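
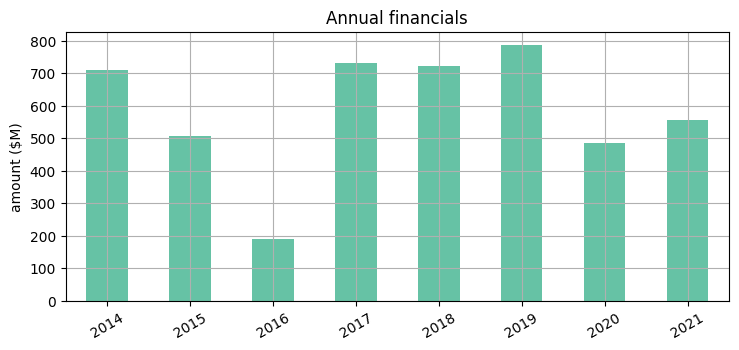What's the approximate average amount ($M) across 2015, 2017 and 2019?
≈ 667

(500 + 700 + 800) / 3 ≈ 667.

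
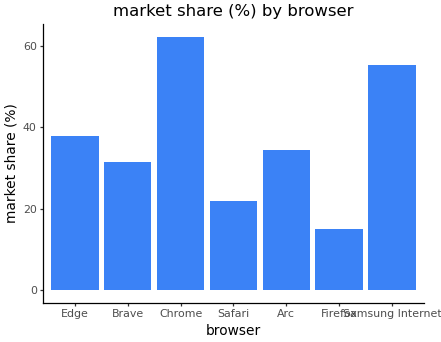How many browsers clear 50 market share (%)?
Above 50: Chrome, Samsung Internet.

2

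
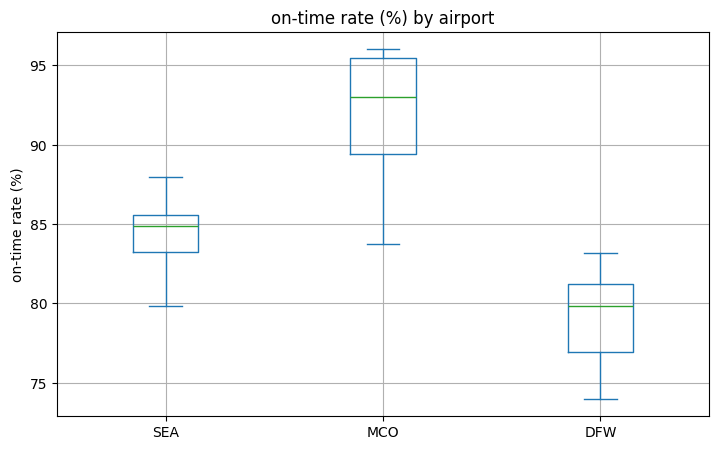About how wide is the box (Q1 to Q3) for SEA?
Q3 ≈ 86, Q1 ≈ 84; IQR ≈ 2.

≈ 2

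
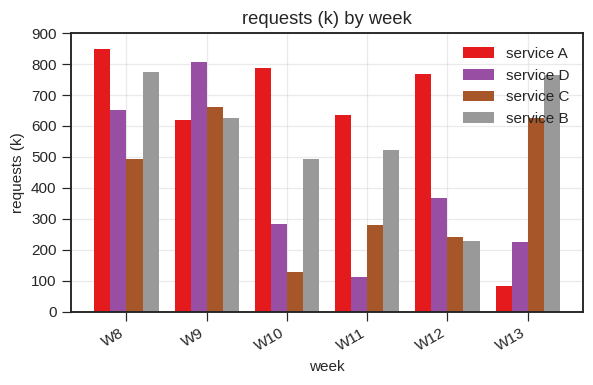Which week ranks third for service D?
W12

Top 4 for service D: W9 ≈ 800, W8 ≈ 700, W12 ≈ 400, W10 ≈ 300.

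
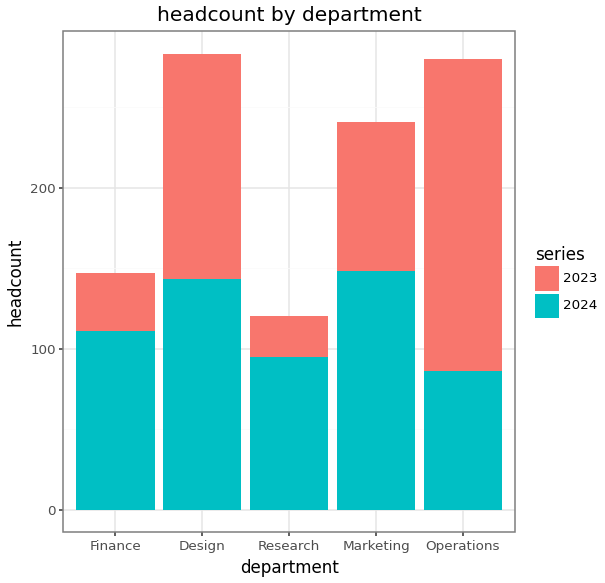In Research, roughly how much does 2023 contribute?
≈ 25

2023 top ≈ 125, bottom ≈ 100; segment ≈ 25.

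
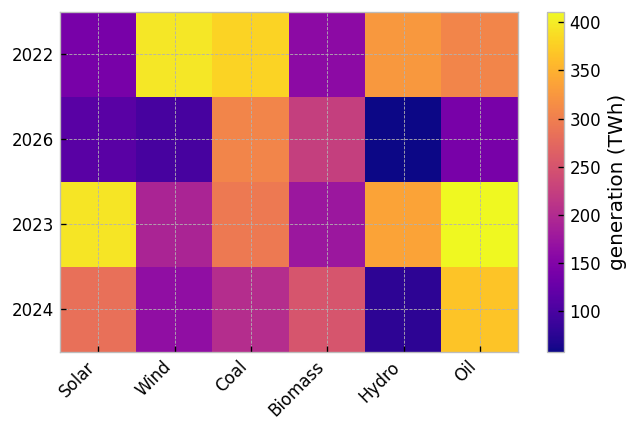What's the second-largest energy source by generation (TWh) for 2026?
Top 3 for 2026: Coal ≈ 300, Biomass ≈ 250, Oil ≈ 150.

Biomass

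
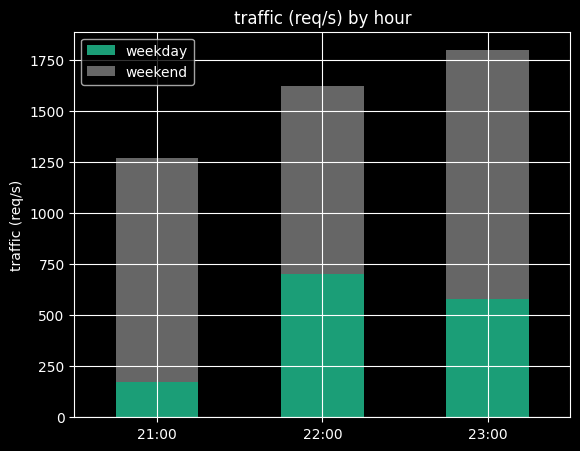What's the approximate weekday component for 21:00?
weekday top ≈ 200, bottom ≈ 0; segment ≈ 200.

≈ 200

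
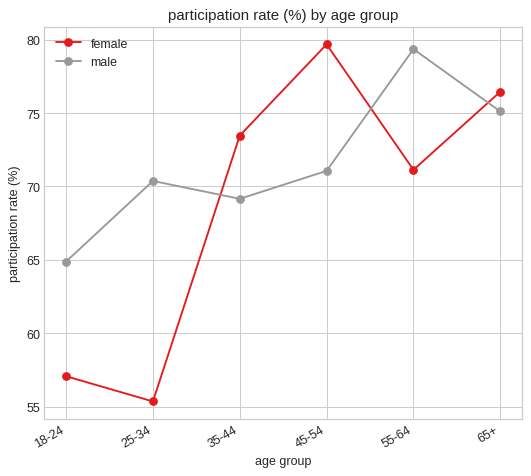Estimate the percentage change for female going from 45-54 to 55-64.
45-54 ≈ 80, 55-64 ≈ 70; (70 − 80) / 80 ≈ -12.5%.

≈ -12.5%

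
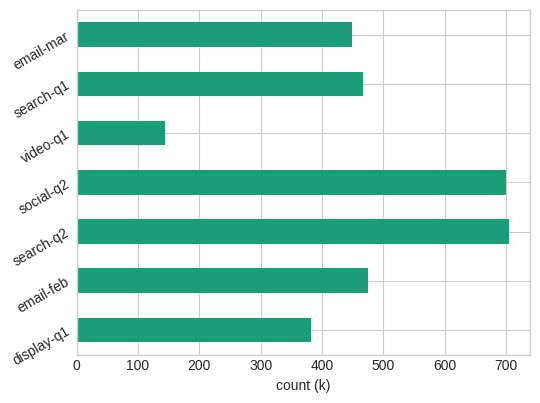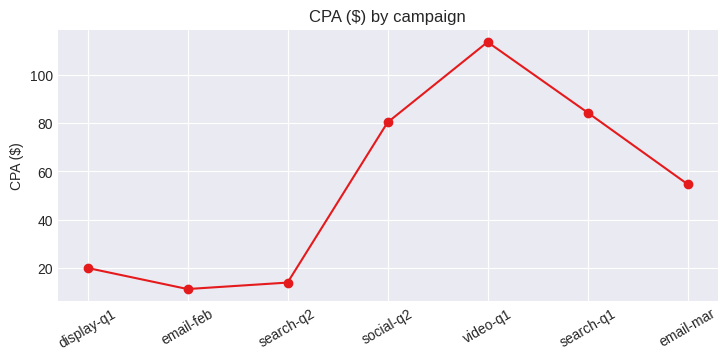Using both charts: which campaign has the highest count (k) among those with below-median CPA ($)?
search-q2

Chart 2 median CPA ($) ≈ 60; below-median campaigns: display-q1, email-feb, search-q2. Among those, search-q2 has the highest count (k) (≈ 700).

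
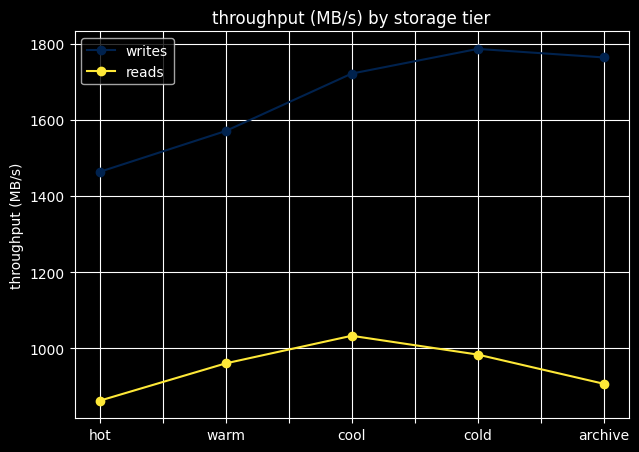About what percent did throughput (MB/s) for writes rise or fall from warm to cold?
warm ≈ 1600, cold ≈ 1800; (1800 − 1600) / 1600 ≈ +12.5%.

≈ +12.5%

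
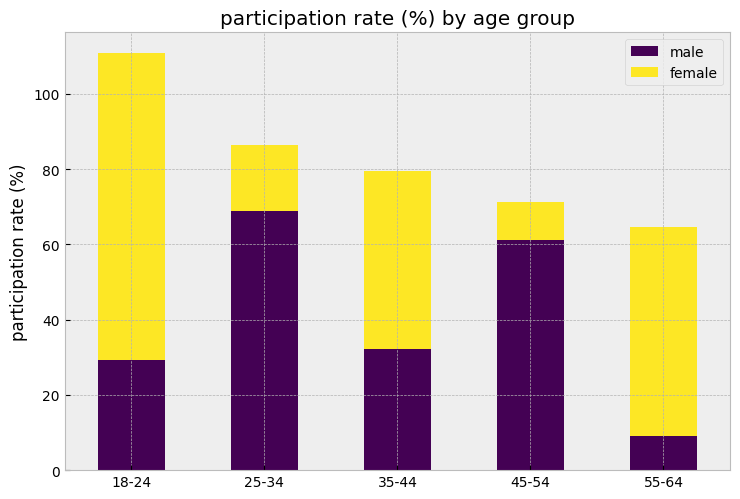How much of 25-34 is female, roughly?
female top ≈ 90, bottom ≈ 70; segment ≈ 20.

≈ 20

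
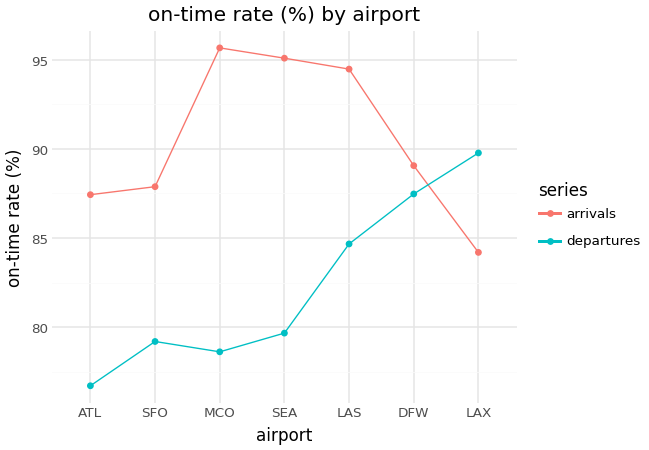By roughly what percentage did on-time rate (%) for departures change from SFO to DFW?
SFO ≈ 80, DFW ≈ 88; (88 − 80) / 80 ≈ +10%.

≈ +10%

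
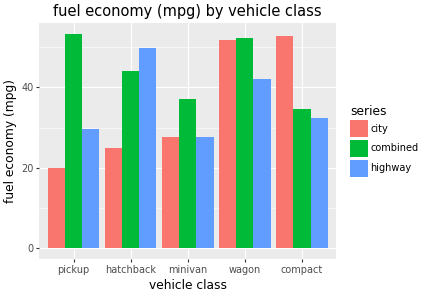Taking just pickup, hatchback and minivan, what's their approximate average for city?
≈ 25

(20 + 25 + 30) / 3 ≈ 25.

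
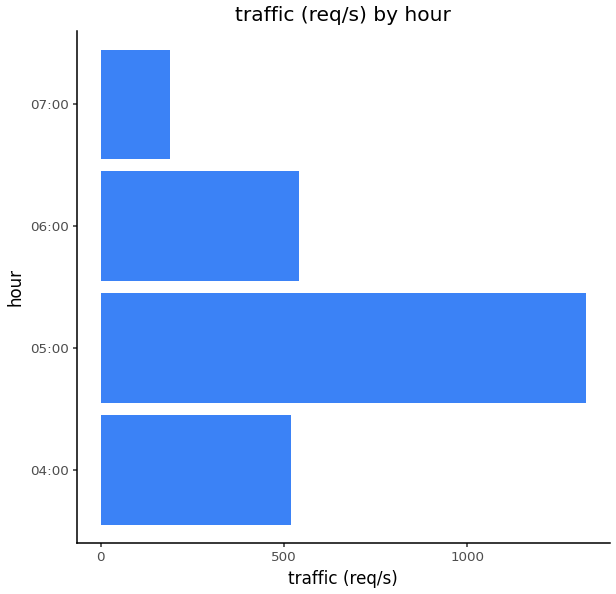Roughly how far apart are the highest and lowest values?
Max 05:00 ≈ 1400, min 07:00 ≈ 200; range ≈ 1200.

≈ 1200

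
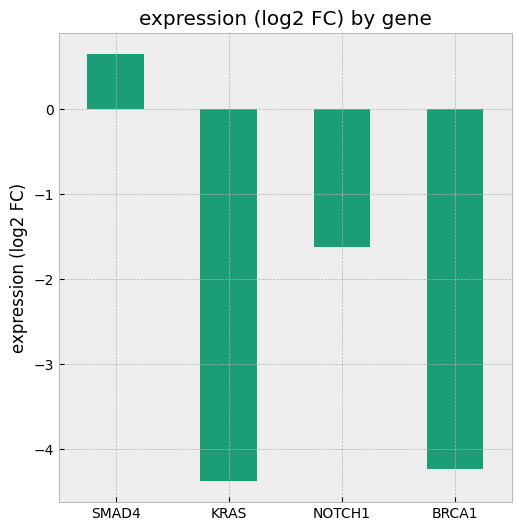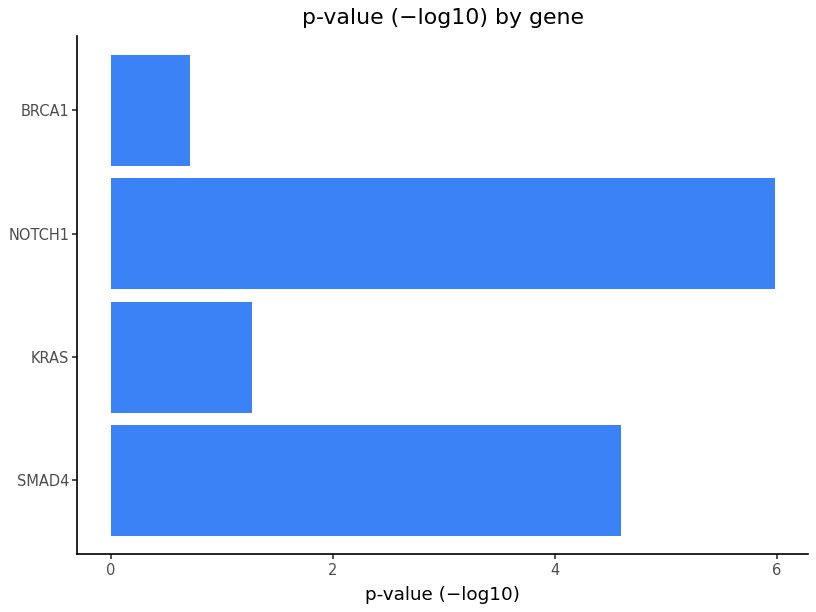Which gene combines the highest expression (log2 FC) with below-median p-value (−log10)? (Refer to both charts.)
Chart 2 median p-value (−log10) ≈ 3; below-median genes: KRAS, BRCA1. Among those, BRCA1 has the highest expression (log2 FC) (≈ -4.2).

BRCA1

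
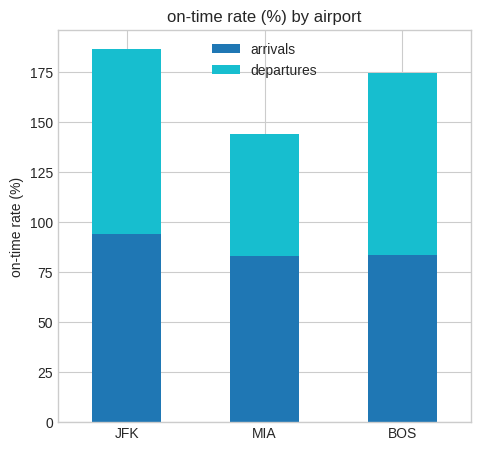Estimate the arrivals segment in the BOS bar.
≈ 80

arrivals top ≈ 80, bottom ≈ 0; segment ≈ 80.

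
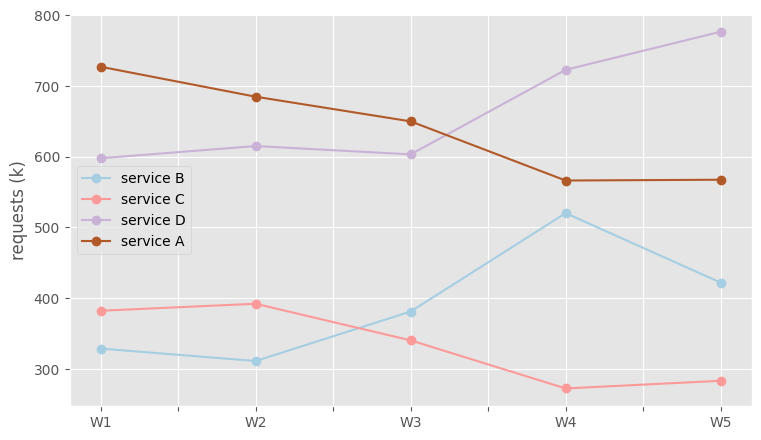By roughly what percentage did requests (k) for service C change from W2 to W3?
W2 ≈ 400, W3 ≈ 350; (350 − 400) / 400 ≈ -12.5%.

≈ -12.5%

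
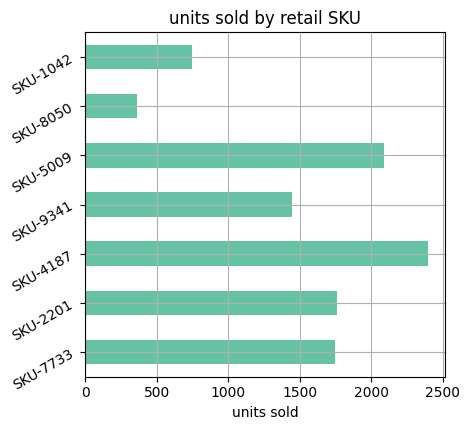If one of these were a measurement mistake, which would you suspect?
SKU-8050

SKU-8050 ≈ 400; the rest sit between ≈ 800 and ≈ 2400.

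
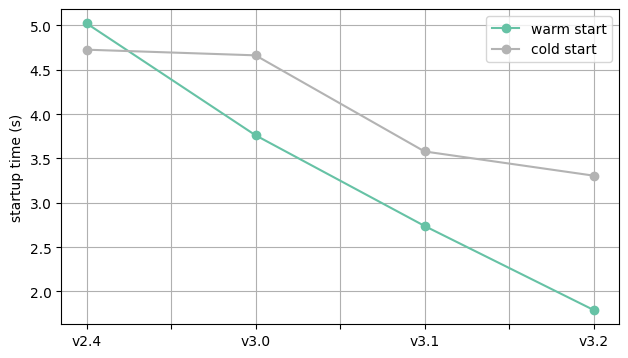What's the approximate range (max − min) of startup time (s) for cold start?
≈ 1.0

Max v2.4 ≈ 4.5, min v3.2 ≈ 3.5; range ≈ 1.0.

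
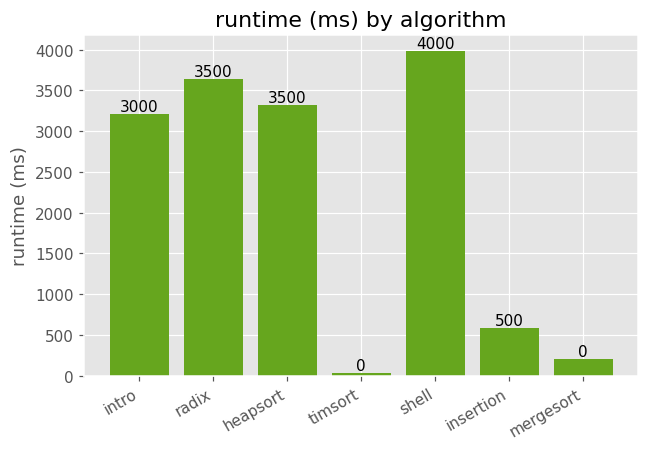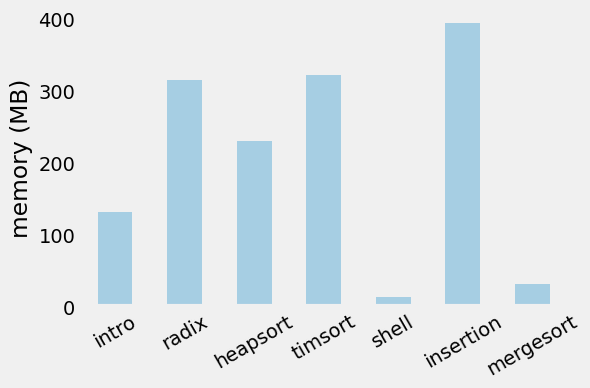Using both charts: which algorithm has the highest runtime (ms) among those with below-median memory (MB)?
shell

Chart 2 median memory (MB) ≈ 250; below-median algorithms: intro, shell, mergesort. Among those, shell has the highest runtime (ms) (≈ 4000).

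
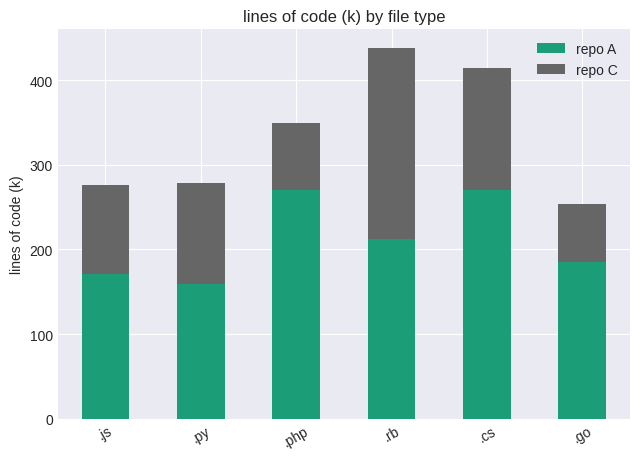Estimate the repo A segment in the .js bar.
≈ 150

repo A top ≈ 150, bottom ≈ 0; segment ≈ 150.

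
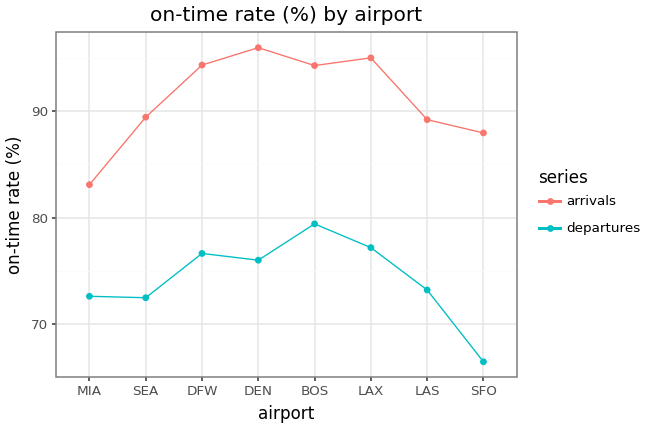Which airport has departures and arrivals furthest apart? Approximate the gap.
SFO: departures ≈ 65, arrivals ≈ 90 → gap ≈ 25. Next-largest (DEN) is only ≈ 20.

SFO, ≈ 25 %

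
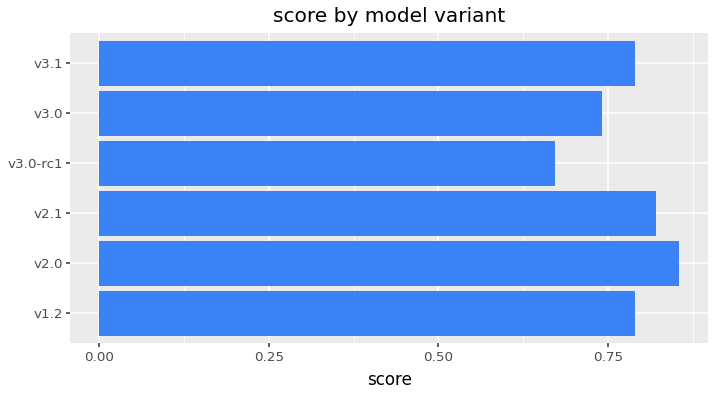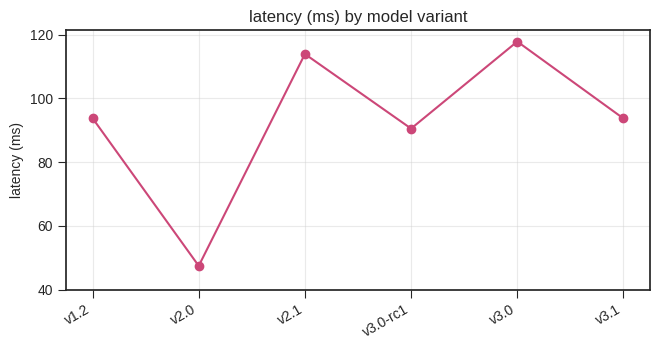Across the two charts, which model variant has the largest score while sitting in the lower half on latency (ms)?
v2.0

Chart 2 median latency (ms) ≈ 100; below-median model variants: v2.0, v3.0-rc1, v3.1. Among those, v2.0 has the highest score (≈ 0.9).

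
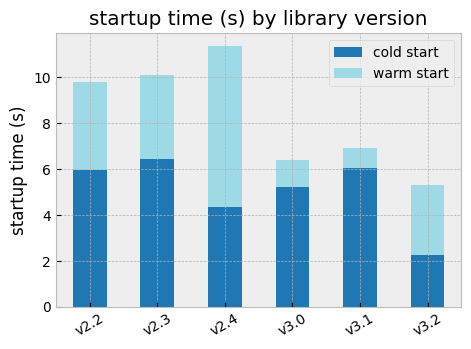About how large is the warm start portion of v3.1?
warm start top ≈ 7, bottom ≈ 6; segment ≈ 1.

≈ 1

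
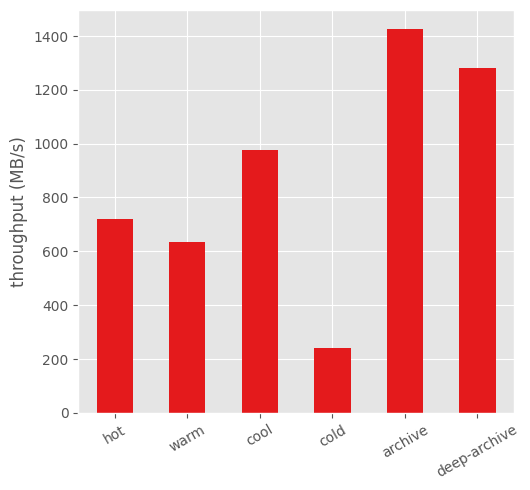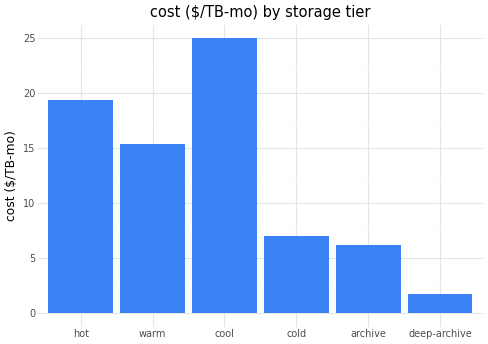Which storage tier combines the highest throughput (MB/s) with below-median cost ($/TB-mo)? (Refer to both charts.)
Chart 2 median cost ($/TB-mo) ≈ 10; below-median storage tiers: cold, archive, deep-archive. Among those, archive has the highest throughput (MB/s) (≈ 1400).

archive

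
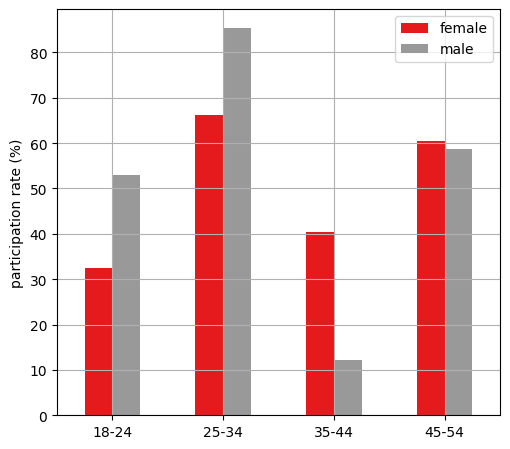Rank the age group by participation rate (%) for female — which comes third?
35-44

Top 4 for female: 25-34 ≈ 70, 45-54 ≈ 60, 35-44 ≈ 40, 18-24 ≈ 30.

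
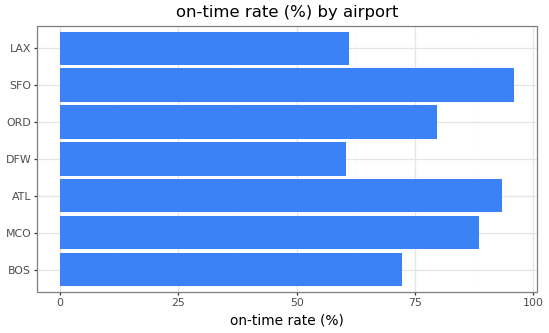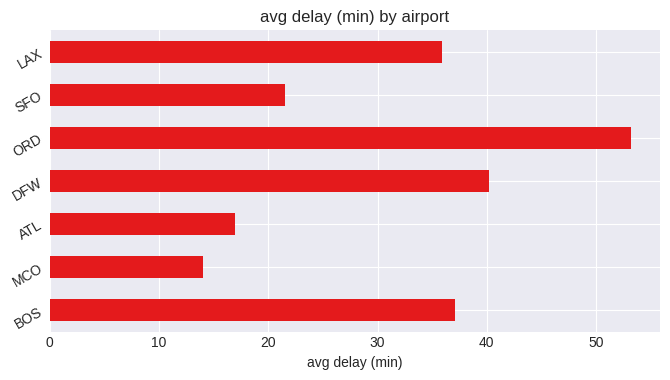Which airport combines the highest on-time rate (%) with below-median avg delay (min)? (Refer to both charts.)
SFO

Chart 2 median avg delay (min) ≈ 35; below-median airports: MCO, ATL, SFO. Among those, SFO has the highest on-time rate (%) (≈ 100).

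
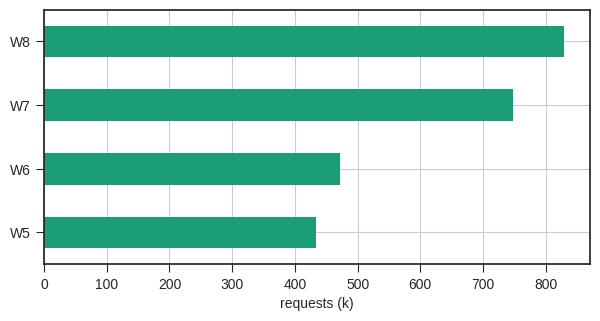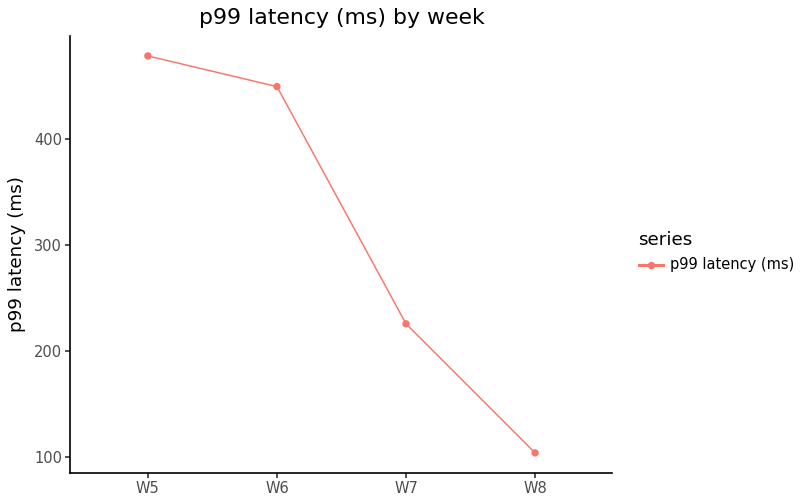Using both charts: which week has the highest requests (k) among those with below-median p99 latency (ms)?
W8

Chart 2 median p99 latency (ms) ≈ 350; below-median weeks: W7, W8. Among those, W8 has the highest requests (k) (≈ 800).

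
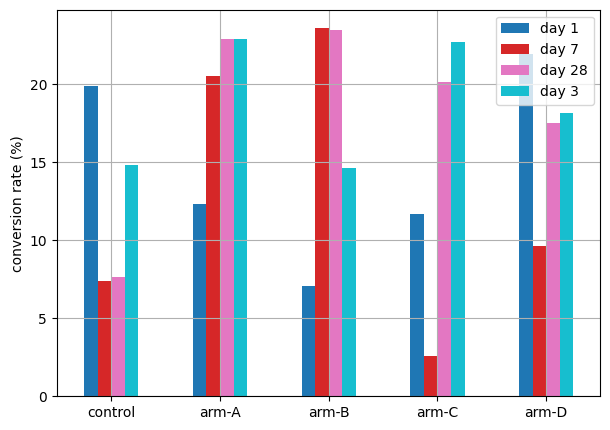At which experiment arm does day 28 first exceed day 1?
arm-A

control: day 28 ≈ 8 vs day 1 ≈ 20 (not yet); arm-A: day 28 ≈ 22 vs day 1 ≈ 12 (first crossover).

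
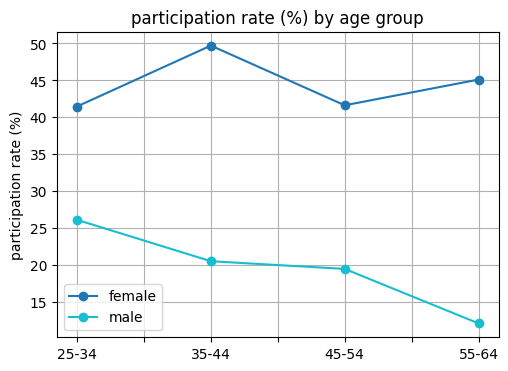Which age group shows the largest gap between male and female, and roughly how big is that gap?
55-64, ≈ 35 %

55-64: male ≈ 10, female ≈ 45 → gap ≈ 35. Next-largest (35-44) is only ≈ 30.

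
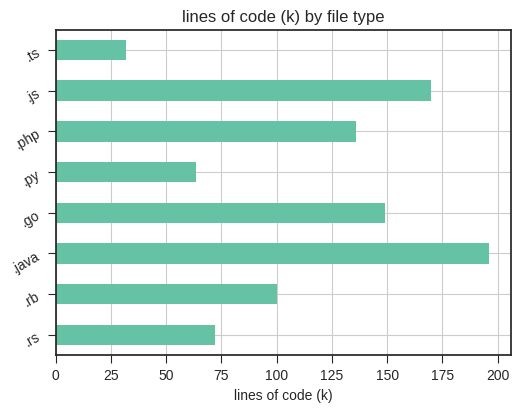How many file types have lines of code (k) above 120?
Above 120: .java, .go, .php, .js.

4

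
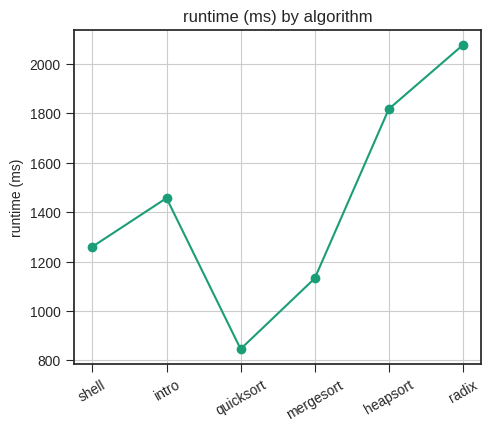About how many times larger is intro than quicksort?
intro ≈ 1400, quicksort ≈ 800; 1400/800 ≈ 1.75.

≈ 1.75×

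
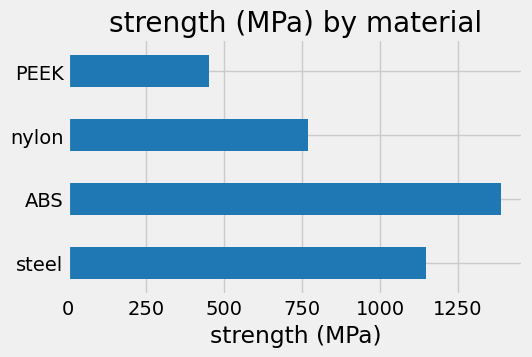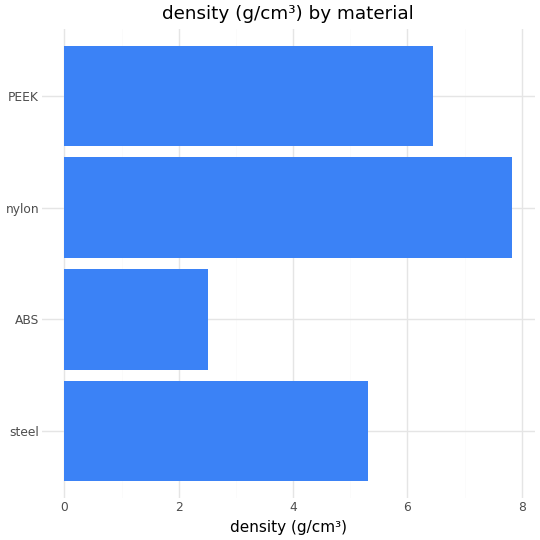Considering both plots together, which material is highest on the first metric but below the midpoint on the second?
Chart 2 median density (g/cm³) ≈ 6; below-median materials: steel, ABS. Among those, ABS has the highest strength (MPa) (≈ 1400).

ABS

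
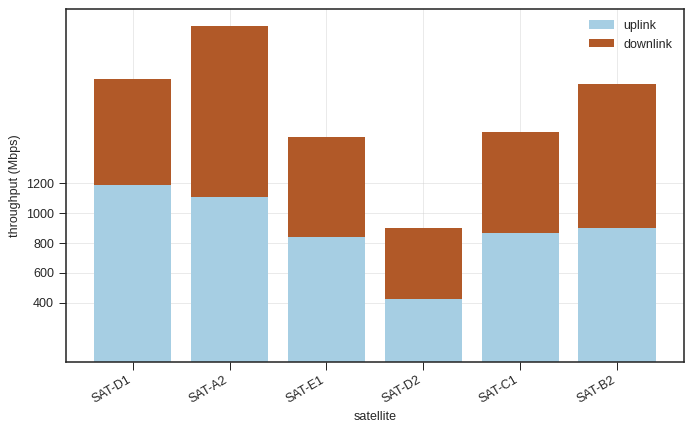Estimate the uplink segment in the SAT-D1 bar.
uplink top ≈ 1200, bottom ≈ 0; segment ≈ 1200.

≈ 1200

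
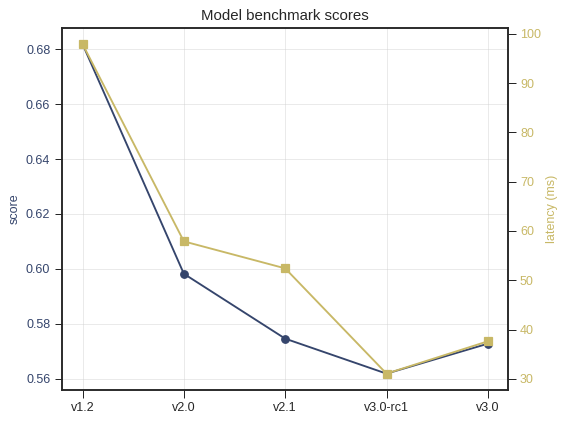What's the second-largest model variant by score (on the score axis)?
Top 3 (on the score axis): v1.2 ≈ 0.68, v2.0 ≈ 0.60, v2.1 ≈ 0.58.

v2.0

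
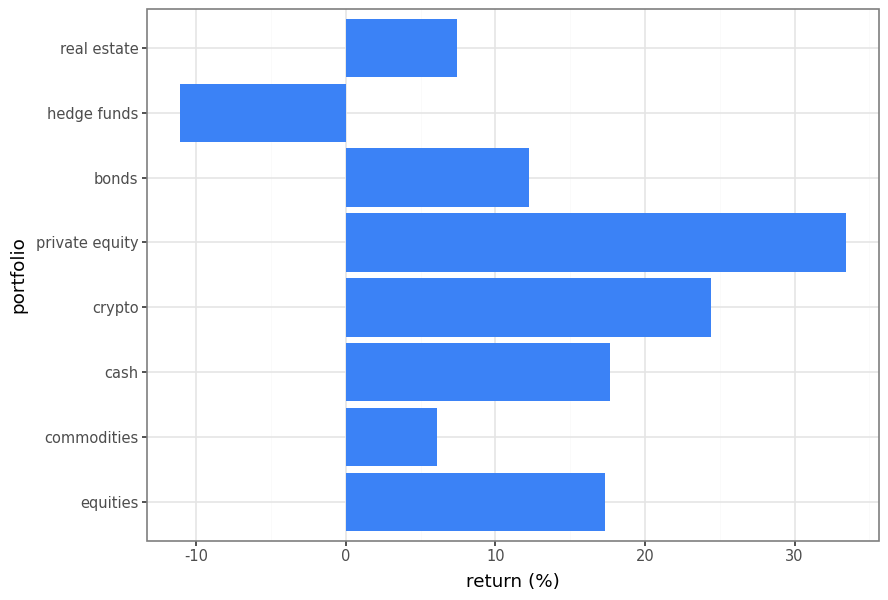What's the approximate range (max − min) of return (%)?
Max private equity ≈ 35, min hedge funds ≈ -10; range ≈ 45.

≈ 45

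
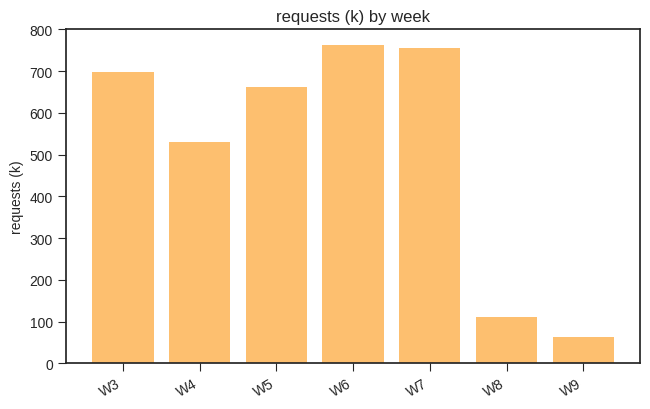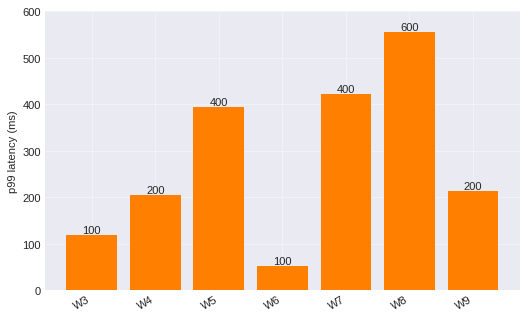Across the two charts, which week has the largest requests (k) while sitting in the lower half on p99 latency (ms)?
W6

Chart 2 median p99 latency (ms) ≈ 200; below-median weeks: W3, W4, W6. Among those, W6 has the highest requests (k) (≈ 800).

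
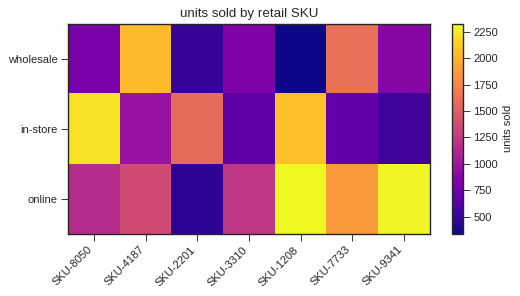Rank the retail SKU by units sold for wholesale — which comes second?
Top 3 for wholesale: SKU-4187 ≈ 2000, SKU-7733 ≈ 1600, SKU-9341 ≈ 800.

SKU-7733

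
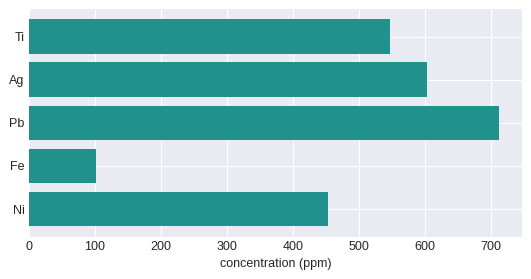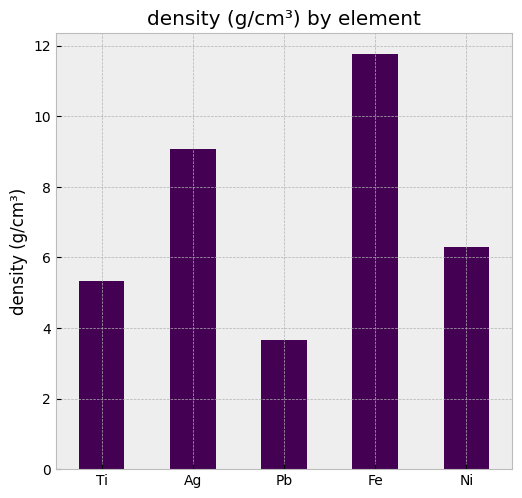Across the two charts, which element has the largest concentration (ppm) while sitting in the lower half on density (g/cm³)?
Pb

Chart 2 median density (g/cm³) ≈ 6; below-median elements: Ti, Pb. Among those, Pb has the highest concentration (ppm) (≈ 700).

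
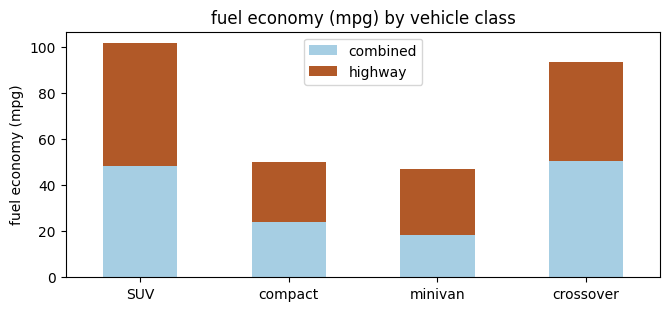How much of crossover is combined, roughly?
combined top ≈ 50, bottom ≈ 0; segment ≈ 50.

≈ 50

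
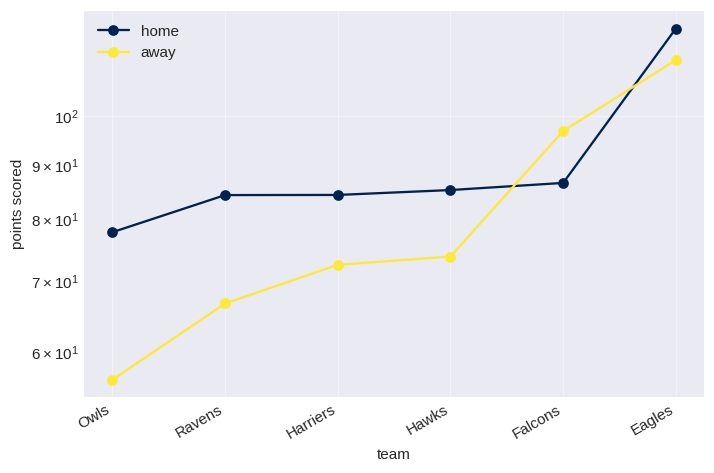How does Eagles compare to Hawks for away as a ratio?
≈ 1.57×

Eagles ≈ 110, Hawks ≈ 70; 110/70 ≈ 1.57.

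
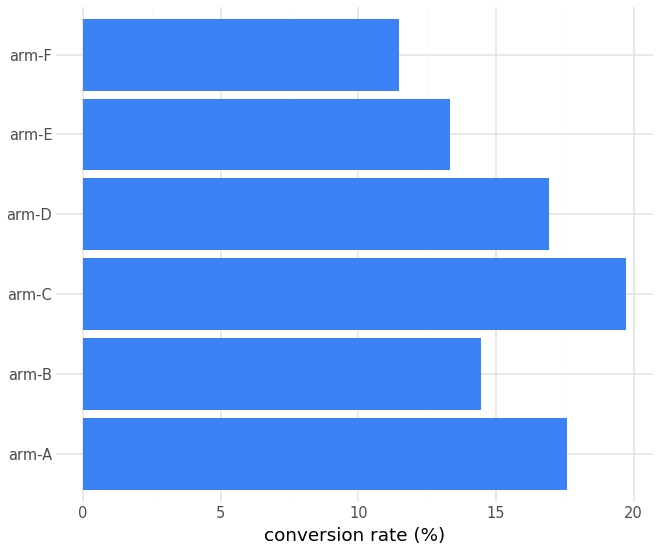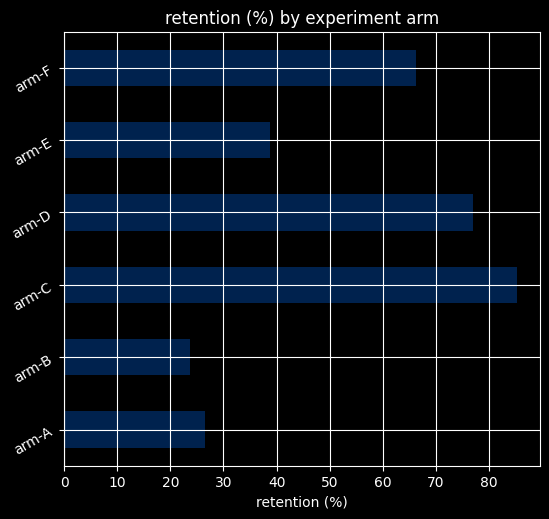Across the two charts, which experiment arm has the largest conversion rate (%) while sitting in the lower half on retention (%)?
Chart 2 median retention (%) ≈ 50; below-median experiment arms: arm-A, arm-B, arm-E. Among those, arm-A has the highest conversion rate (%) (≈ 18).

arm-A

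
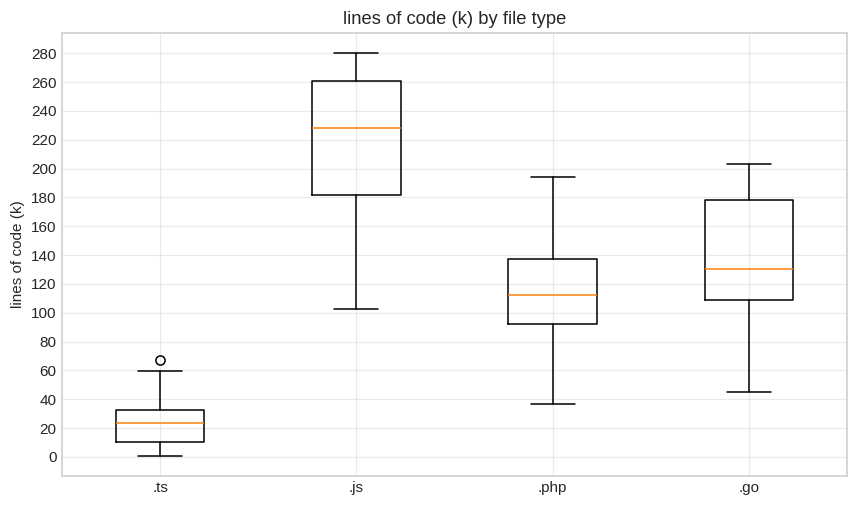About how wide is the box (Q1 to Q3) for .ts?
≈ 20

Q3 ≈ 40, Q1 ≈ 20; IQR ≈ 20.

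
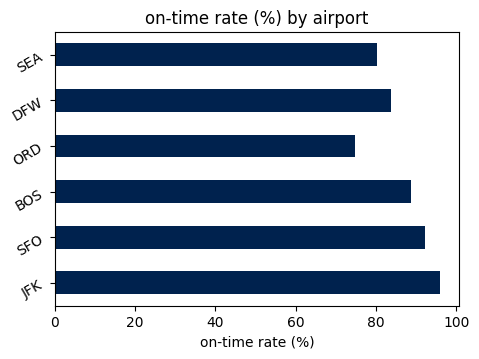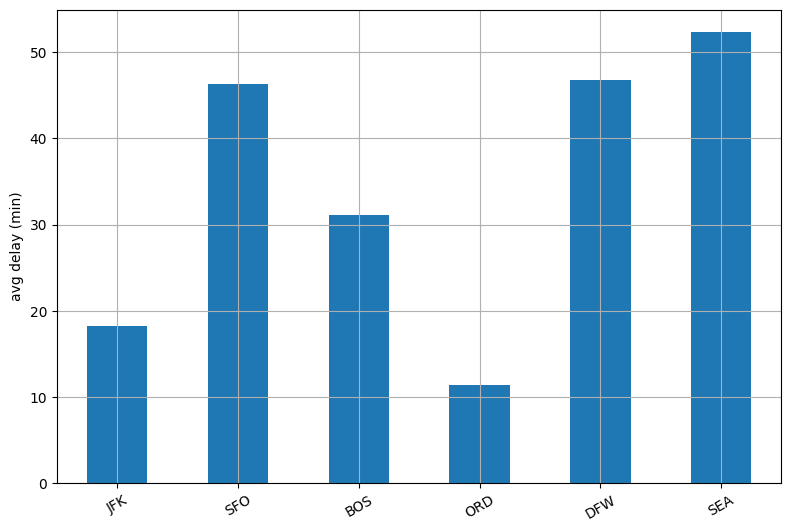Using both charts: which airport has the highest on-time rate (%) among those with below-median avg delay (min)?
JFK

Chart 2 median avg delay (min) ≈ 40; below-median airports: JFK, BOS, ORD. Among those, JFK has the highest on-time rate (%) (≈ 100).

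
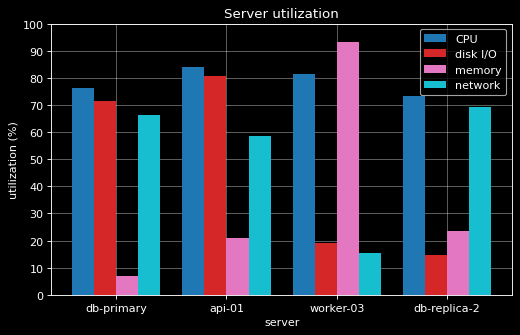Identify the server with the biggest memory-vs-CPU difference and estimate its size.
db-primary, ≈ 70 %

db-primary: memory ≈ 10, CPU ≈ 80 → gap ≈ 70. Next-largest (api-01) is only ≈ 60.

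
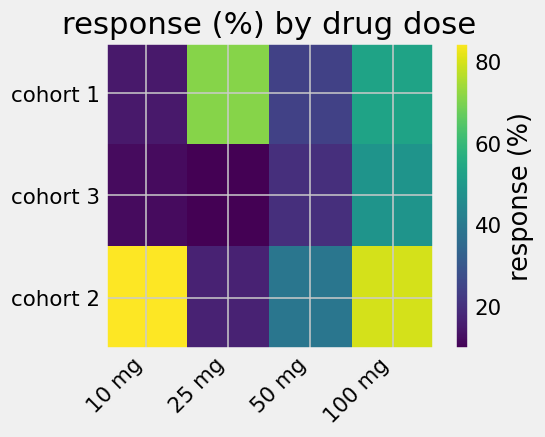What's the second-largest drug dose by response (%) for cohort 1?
100 mg

Top 3 for cohort 1: 25 mg ≈ 70, 100 mg ≈ 50, 50 mg ≈ 20.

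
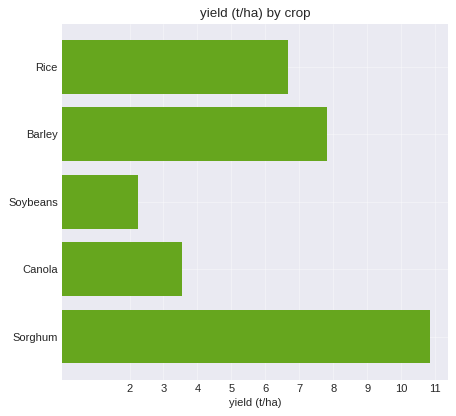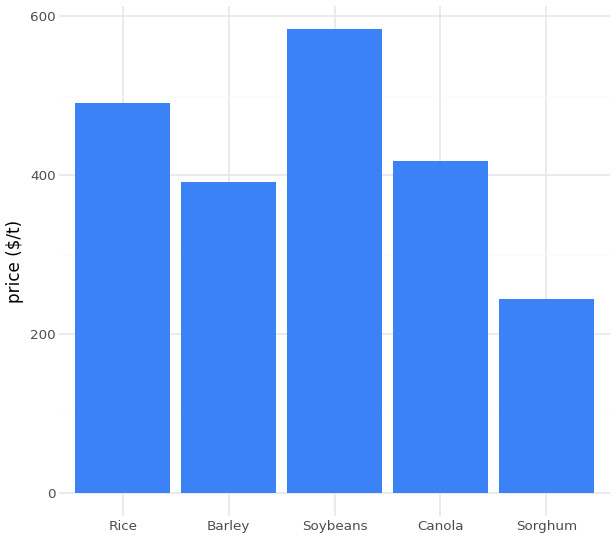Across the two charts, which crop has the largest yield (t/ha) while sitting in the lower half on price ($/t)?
Chart 2 median price ($/t) ≈ 400; below-median crops: Barley, Sorghum. Among those, Sorghum has the highest yield (t/ha) (≈ 11).

Sorghum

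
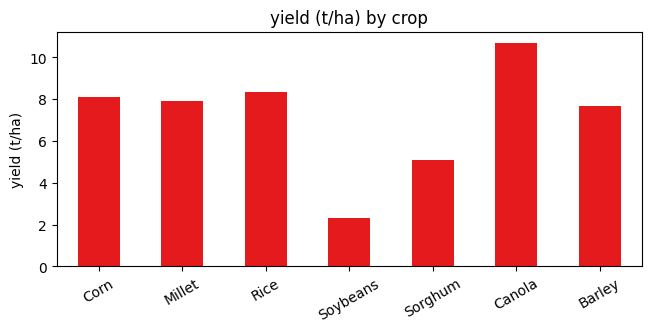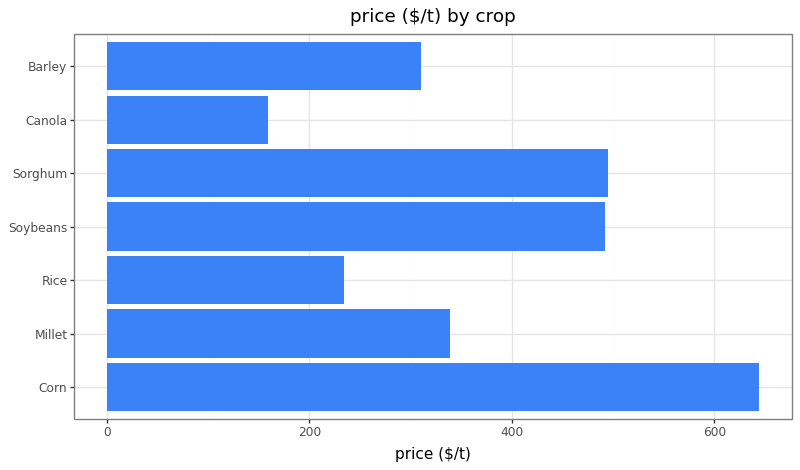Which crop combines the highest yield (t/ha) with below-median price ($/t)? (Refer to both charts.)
Canola

Chart 2 median price ($/t) ≈ 300; below-median crops: Rice, Canola, Barley. Among those, Canola has the highest yield (t/ha) (≈ 11).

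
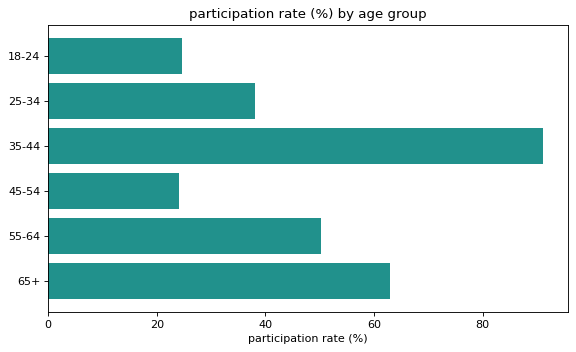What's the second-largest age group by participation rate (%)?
65+

Top 3: 35-44 ≈ 90, 65+ ≈ 60, 55-64 ≈ 50.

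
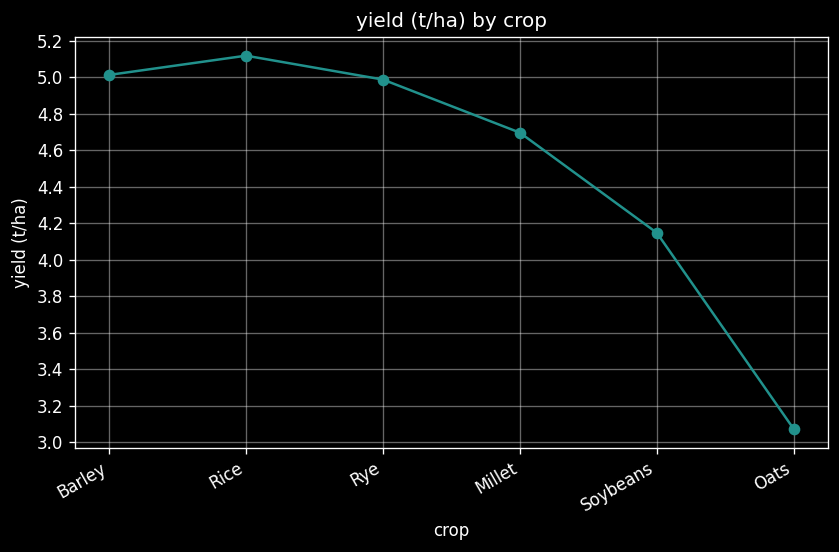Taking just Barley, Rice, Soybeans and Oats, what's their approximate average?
(5.0 + 5.2 + 4.2 + 3.0) / 4 ≈ 4.35.

≈ 4.35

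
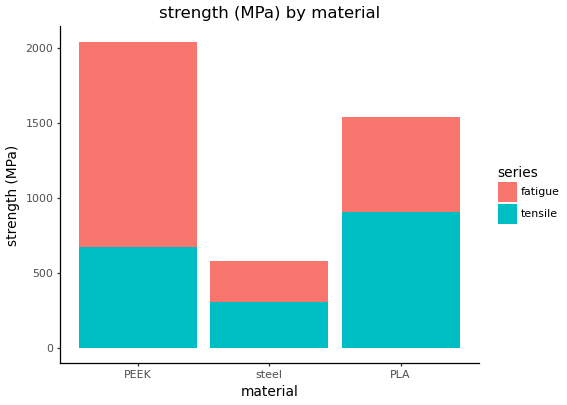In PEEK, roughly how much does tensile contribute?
≈ 600

tensile top ≈ 600, bottom ≈ 0; segment ≈ 600.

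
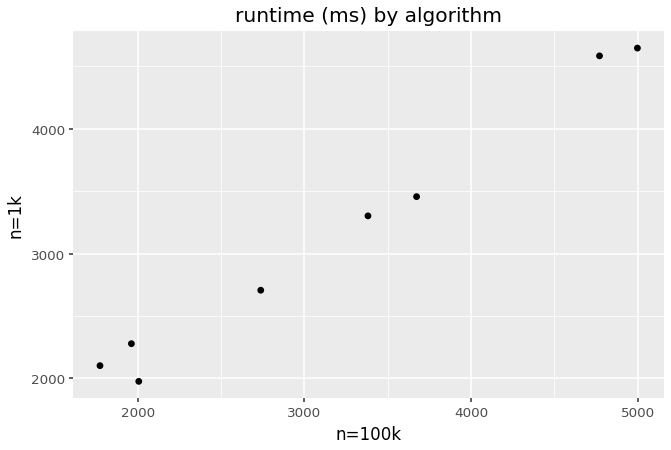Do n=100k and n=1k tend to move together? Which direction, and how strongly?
positive, strong

Points are positively correlated; strong (|r| ≈ 1.0).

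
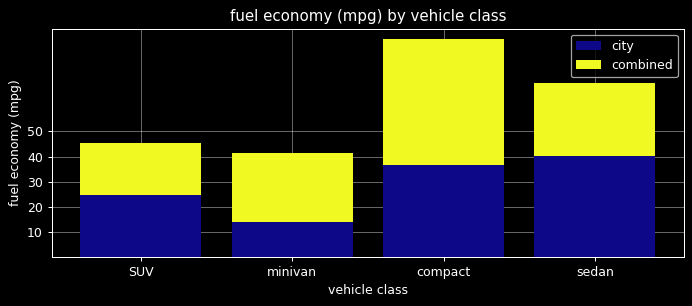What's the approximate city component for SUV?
≈ 20

city top ≈ 20, bottom ≈ 0; segment ≈ 20.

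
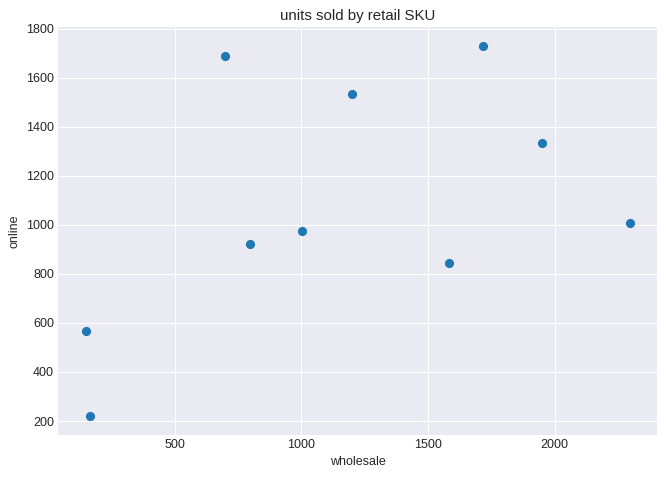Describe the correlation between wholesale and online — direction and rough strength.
Points are positively correlated; moderate (|r| ≈ 0.5).

positive, moderate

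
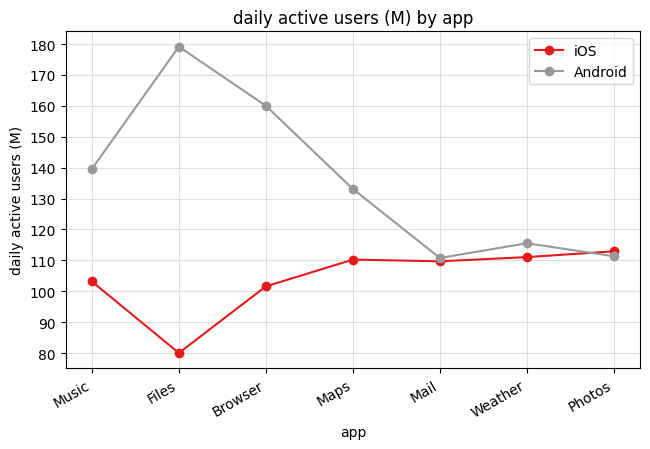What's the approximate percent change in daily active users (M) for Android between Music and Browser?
Music ≈ 140, Browser ≈ 160; (160 − 140) / 140 ≈ +14.3%.

≈ +14.3%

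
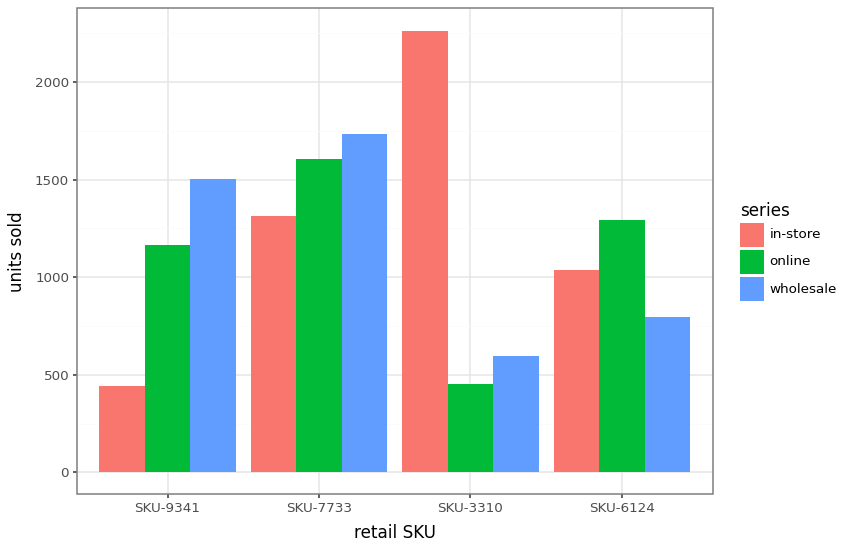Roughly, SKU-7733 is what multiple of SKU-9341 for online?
SKU-7733 ≈ 1600, SKU-9341 ≈ 1200; 1600/1200 ≈ 1.33.

≈ 1.33×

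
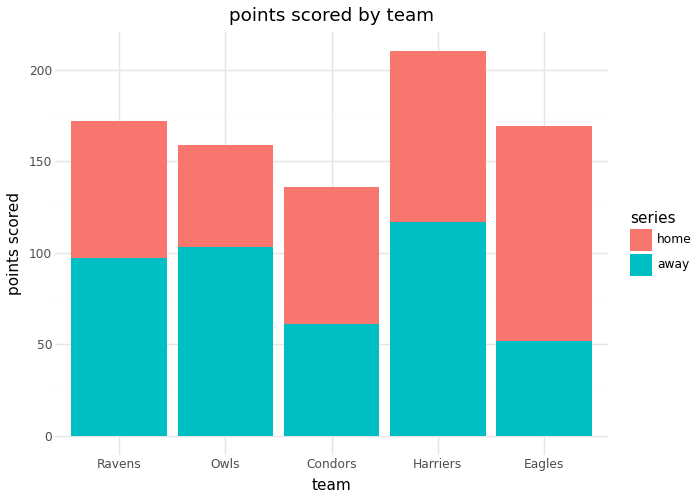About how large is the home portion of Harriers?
≈ 80

home top ≈ 200, bottom ≈ 120; segment ≈ 80.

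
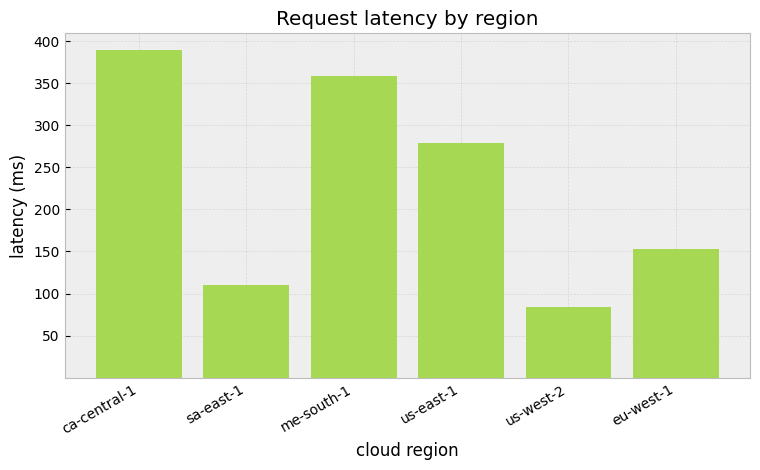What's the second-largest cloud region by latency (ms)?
Top 3: ca-central-1 ≈ 400, me-south-1 ≈ 350, us-east-1 ≈ 300.

me-south-1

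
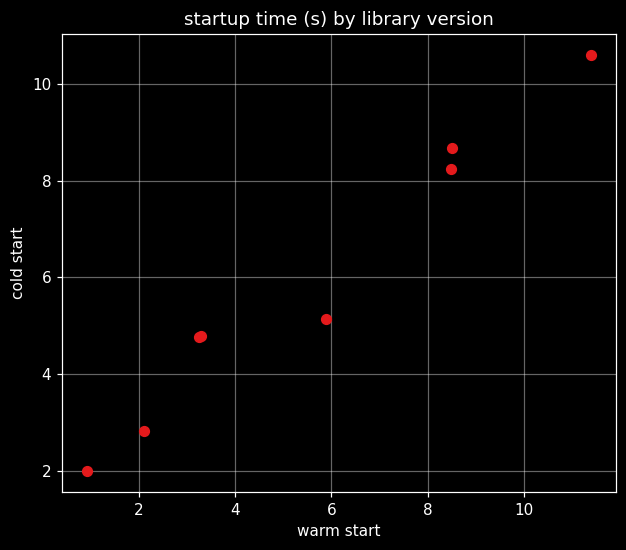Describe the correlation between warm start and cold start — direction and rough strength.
positive, strong

Points are positively correlated; strong (|r| ≈ 1.0).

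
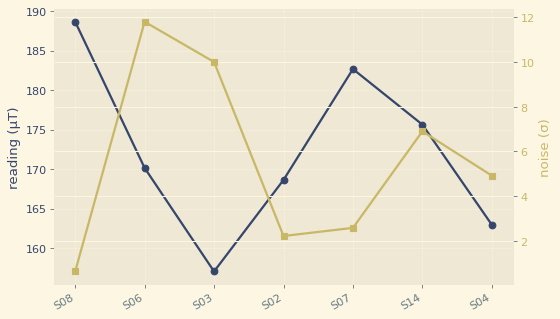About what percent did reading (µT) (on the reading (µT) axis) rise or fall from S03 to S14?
≈ +12.9%

S03 ≈ 155, S14 ≈ 175; (175 − 155) / 155 ≈ +12.9%.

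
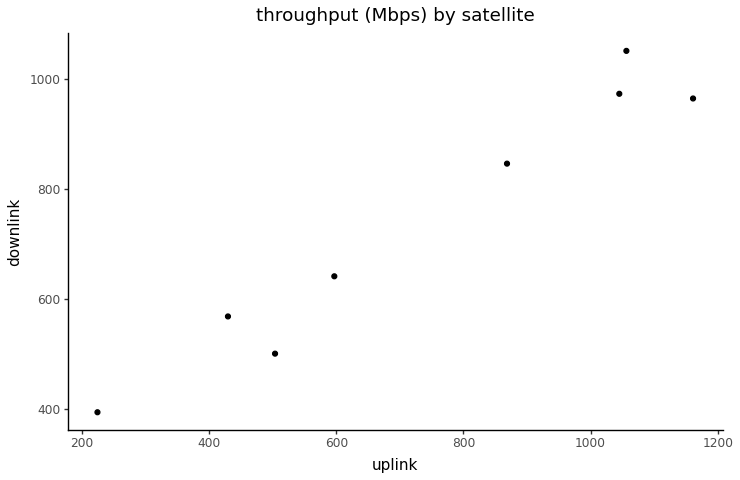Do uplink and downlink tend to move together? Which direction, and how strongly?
positive, strong

Points are positively correlated; strong (|r| ≈ 1.0).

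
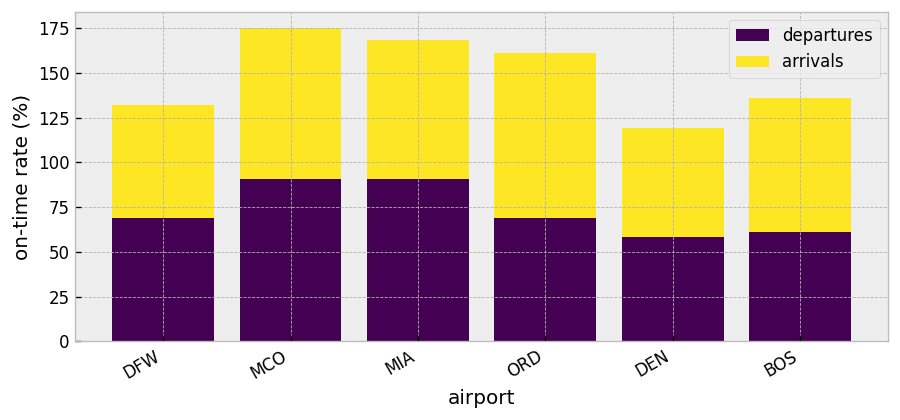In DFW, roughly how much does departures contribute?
≈ 60

departures top ≈ 60, bottom ≈ 0; segment ≈ 60.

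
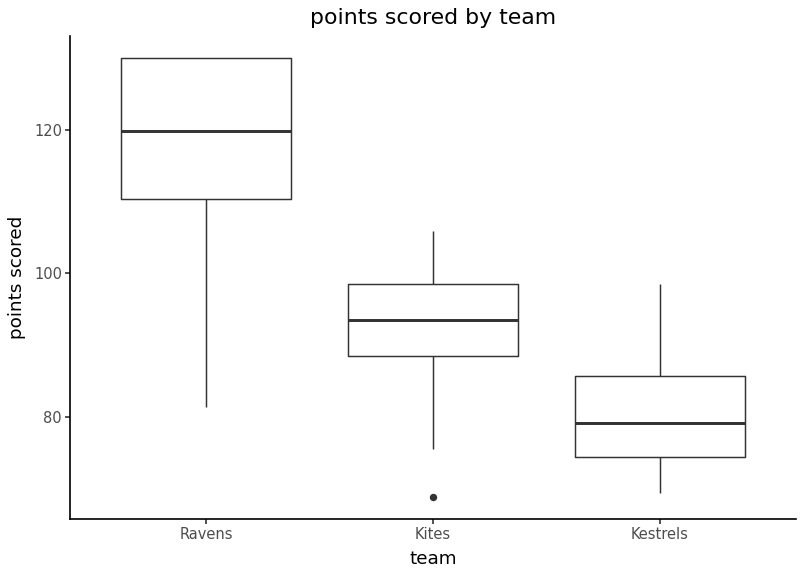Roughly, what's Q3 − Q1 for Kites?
Q3 ≈ 100, Q1 ≈ 90; IQR ≈ 10.

≈ 10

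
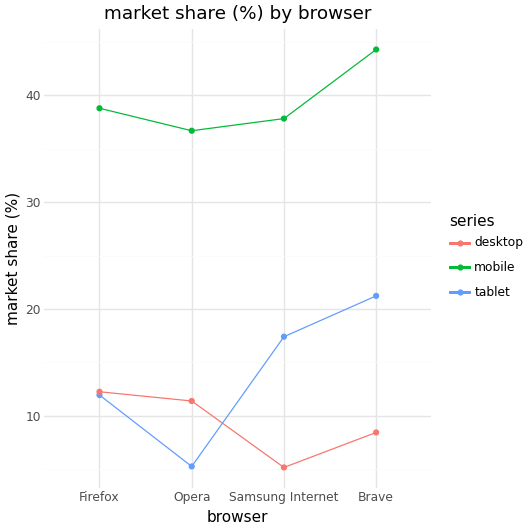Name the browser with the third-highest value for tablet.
Top 4 for tablet: Brave ≈ 20, Samsung Internet ≈ 15, Firefox ≈ 10, Opera ≈ 5.

Firefox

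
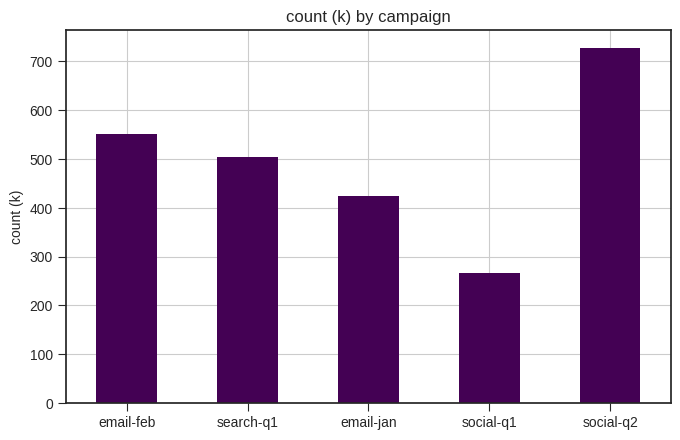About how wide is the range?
≈ 400

Max social-q2 ≈ 700, min social-q1 ≈ 300; range ≈ 400.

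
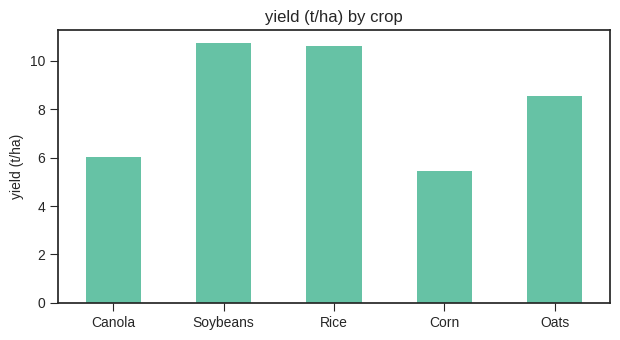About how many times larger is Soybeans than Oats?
≈ 1.22×

Soybeans ≈ 11, Oats ≈ 9; 11/9 ≈ 1.22.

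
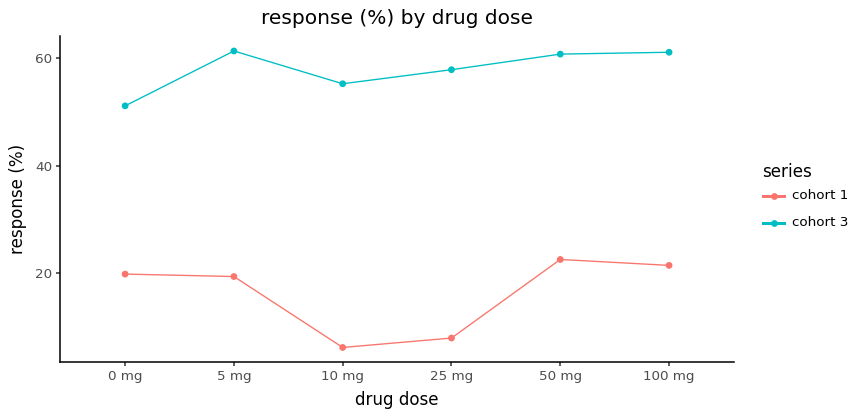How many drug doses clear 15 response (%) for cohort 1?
Above 15: 0 mg, 5 mg, 50 mg, 100 mg.

4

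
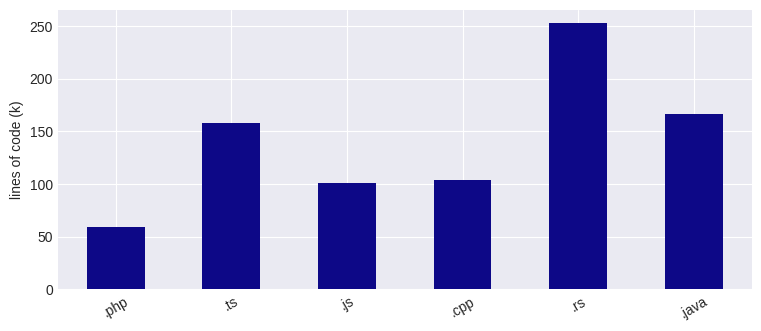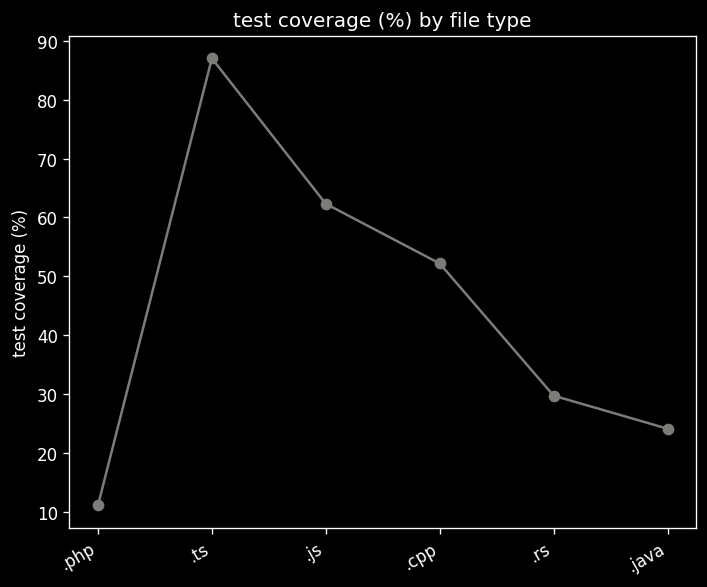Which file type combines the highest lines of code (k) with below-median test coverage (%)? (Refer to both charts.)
Chart 2 median test coverage (%) ≈ 40; below-median file types: .php, .rs, .java. Among those, .rs has the highest lines of code (k) (≈ 250).

.rs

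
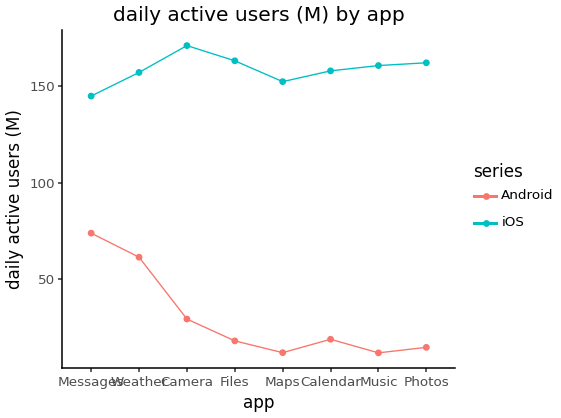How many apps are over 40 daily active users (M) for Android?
2

Above 40: Messages, Weather.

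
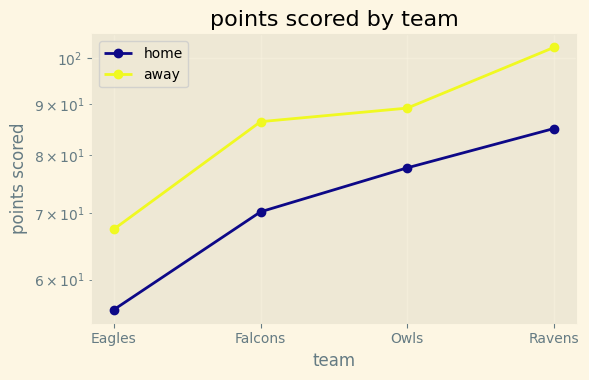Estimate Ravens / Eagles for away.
≈ 1.62×

Ravens ≈ 105, Eagles ≈ 65; 105/65 ≈ 1.62.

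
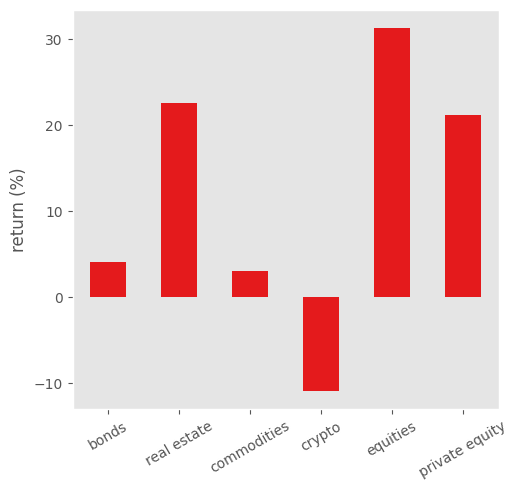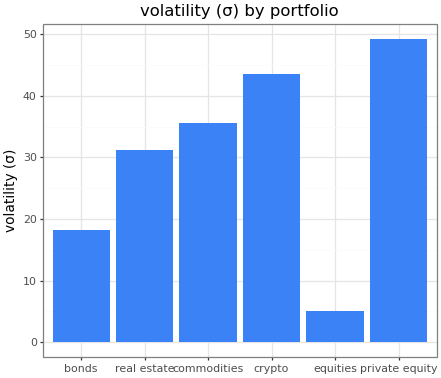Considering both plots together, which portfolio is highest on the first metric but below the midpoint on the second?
equities

Chart 2 median volatility (σ) ≈ 35; below-median portfolios: bonds, real estate, equities. Among those, equities has the highest return (%) (≈ 30).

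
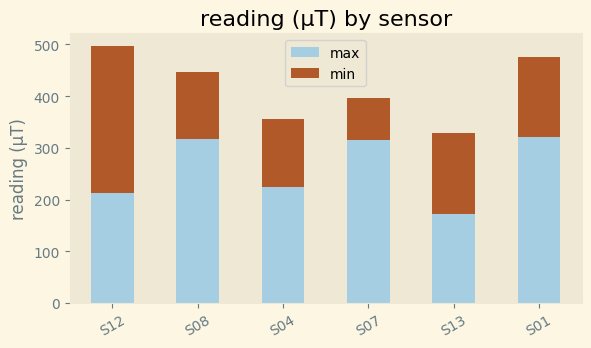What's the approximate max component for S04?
max top ≈ 200, bottom ≈ 0; segment ≈ 200.

≈ 200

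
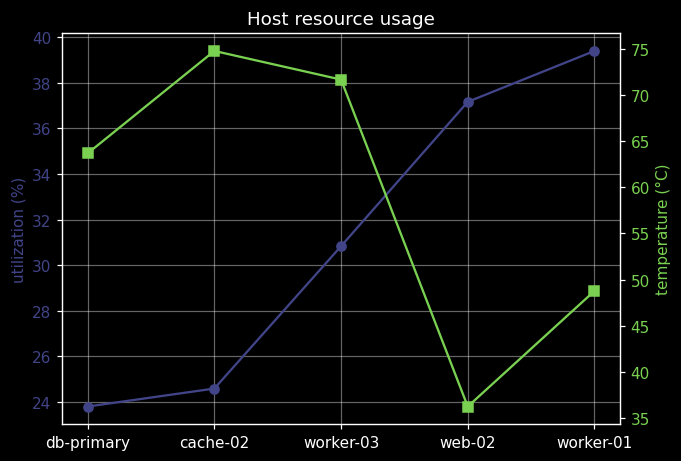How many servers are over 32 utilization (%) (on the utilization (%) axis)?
2

Above 32: web-02, worker-01.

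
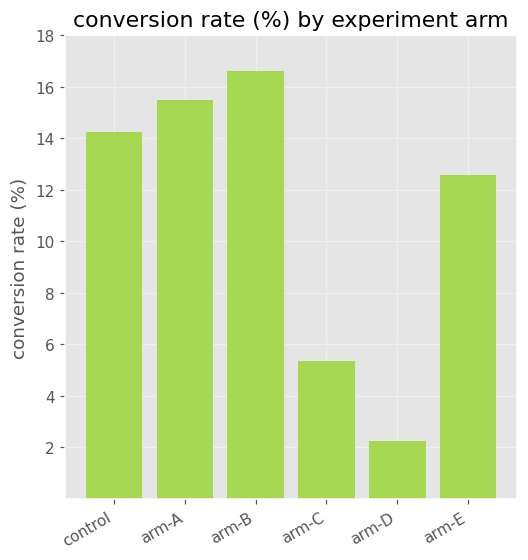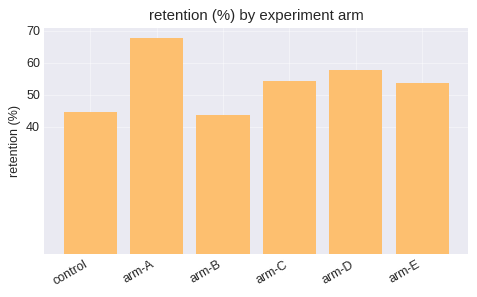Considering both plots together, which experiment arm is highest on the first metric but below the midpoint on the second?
Chart 2 median retention (%) ≈ 50; below-median experiment arms: control, arm-B, arm-E. Among those, arm-B has the highest conversion rate (%) (≈ 16).

arm-B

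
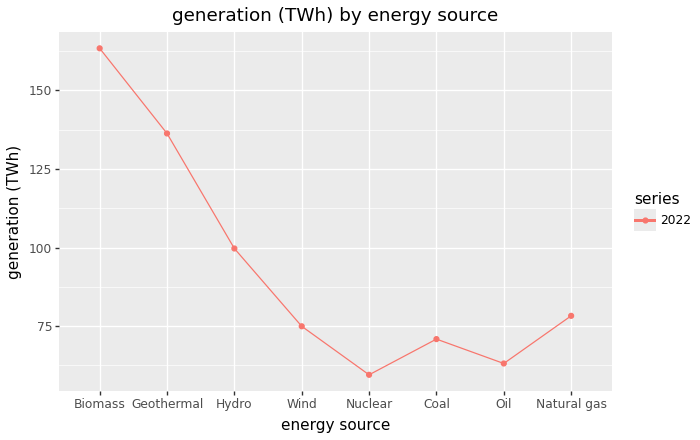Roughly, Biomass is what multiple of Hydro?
≈ 1.6×

Biomass ≈ 160, Hydro ≈ 100; 160/100 ≈ 1.6.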